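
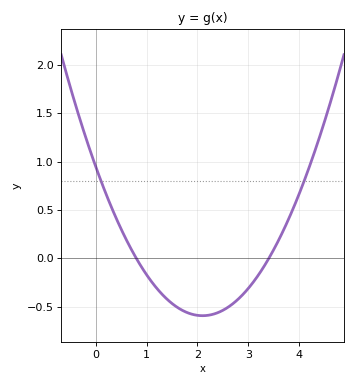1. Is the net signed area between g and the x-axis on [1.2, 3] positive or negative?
negative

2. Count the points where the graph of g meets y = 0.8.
2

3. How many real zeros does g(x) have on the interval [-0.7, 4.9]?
2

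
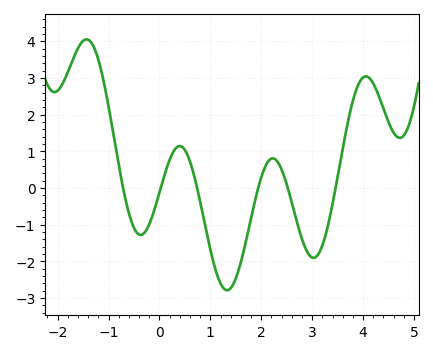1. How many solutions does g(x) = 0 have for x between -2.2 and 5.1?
6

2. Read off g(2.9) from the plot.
-1.74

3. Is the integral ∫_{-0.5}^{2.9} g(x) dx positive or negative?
negative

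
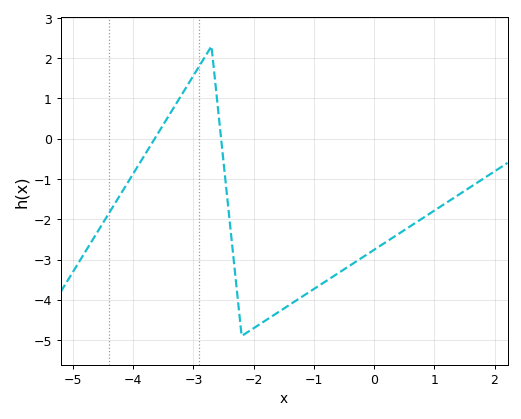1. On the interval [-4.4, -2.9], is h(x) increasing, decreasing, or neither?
increasing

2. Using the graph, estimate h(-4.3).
-1.6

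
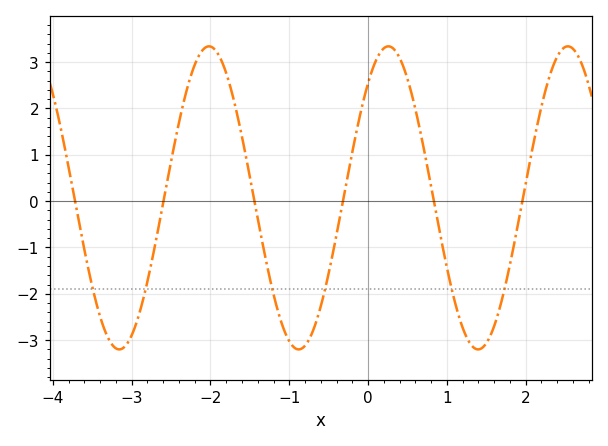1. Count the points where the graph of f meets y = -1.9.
6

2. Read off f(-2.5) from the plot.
0.9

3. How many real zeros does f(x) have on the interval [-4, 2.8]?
6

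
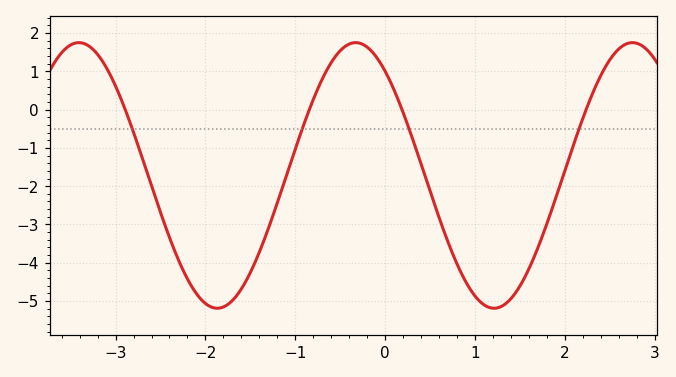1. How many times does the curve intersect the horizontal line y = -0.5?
4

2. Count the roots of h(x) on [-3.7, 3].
4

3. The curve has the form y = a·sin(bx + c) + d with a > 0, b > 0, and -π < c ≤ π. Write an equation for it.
y = 3.47sin(2.04x + 2.24) - 1.72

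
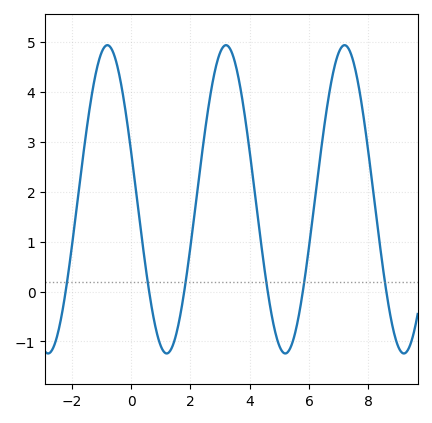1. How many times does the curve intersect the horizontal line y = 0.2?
6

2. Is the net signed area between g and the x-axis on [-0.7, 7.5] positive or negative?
positive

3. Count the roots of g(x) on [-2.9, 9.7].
6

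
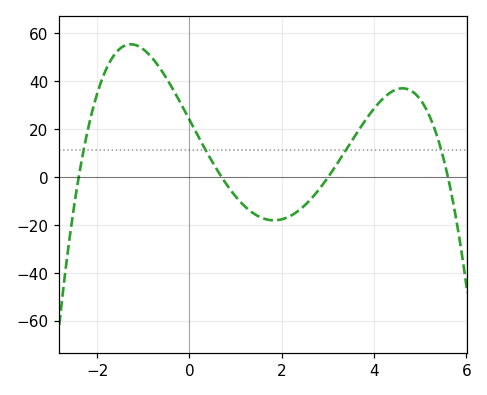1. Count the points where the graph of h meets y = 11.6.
4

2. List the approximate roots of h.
-2.4, 0.7, 3, 5.6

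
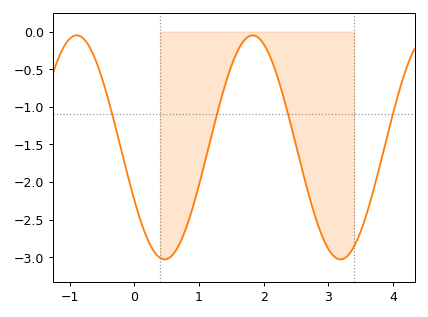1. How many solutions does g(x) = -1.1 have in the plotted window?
4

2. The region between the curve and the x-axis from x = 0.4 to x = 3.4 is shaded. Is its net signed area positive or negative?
negative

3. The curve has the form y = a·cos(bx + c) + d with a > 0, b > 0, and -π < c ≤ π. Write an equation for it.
y = 1.49cos(2.3x + 2.1) - 1.54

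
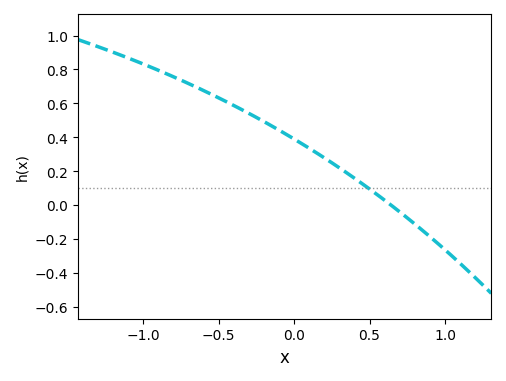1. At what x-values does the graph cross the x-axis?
0.65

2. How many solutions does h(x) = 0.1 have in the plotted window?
1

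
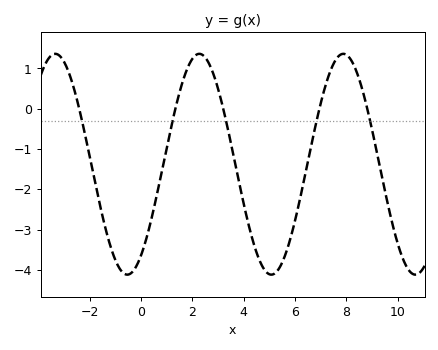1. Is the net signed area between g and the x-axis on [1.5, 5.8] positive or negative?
negative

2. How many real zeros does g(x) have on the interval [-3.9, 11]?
5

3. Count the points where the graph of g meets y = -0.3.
5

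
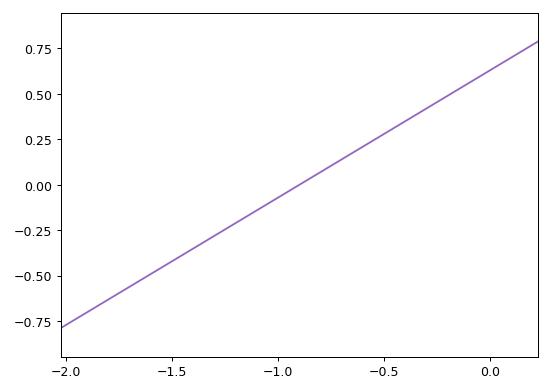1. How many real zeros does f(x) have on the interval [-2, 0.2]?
1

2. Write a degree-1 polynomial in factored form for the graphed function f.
y = 0.7(x + 0.9)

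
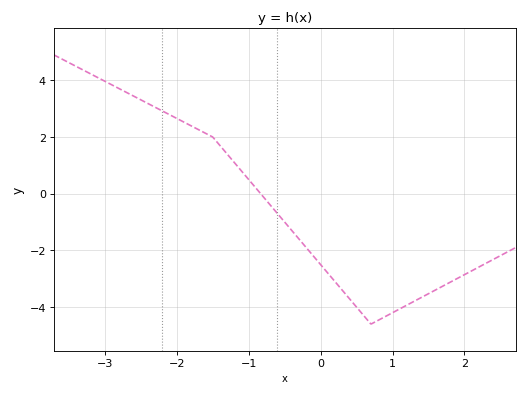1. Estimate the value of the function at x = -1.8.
2.39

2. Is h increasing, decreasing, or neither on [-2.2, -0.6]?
decreasing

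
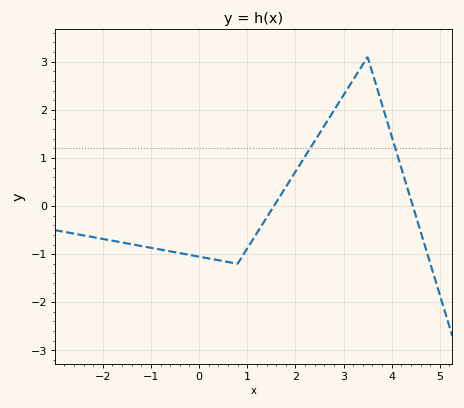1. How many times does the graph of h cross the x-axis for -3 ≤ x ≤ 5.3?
2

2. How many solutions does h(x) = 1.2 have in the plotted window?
2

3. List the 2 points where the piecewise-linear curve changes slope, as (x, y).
(0.8, -1.2); (3.5, 3.1)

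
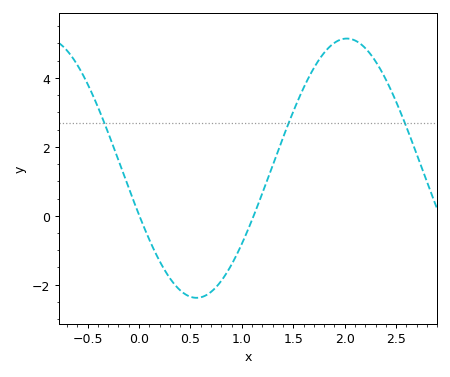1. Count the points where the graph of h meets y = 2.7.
3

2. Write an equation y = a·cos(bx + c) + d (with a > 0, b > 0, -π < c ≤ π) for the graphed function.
y = 3.76cos(2.1x + 1.9) + 1.38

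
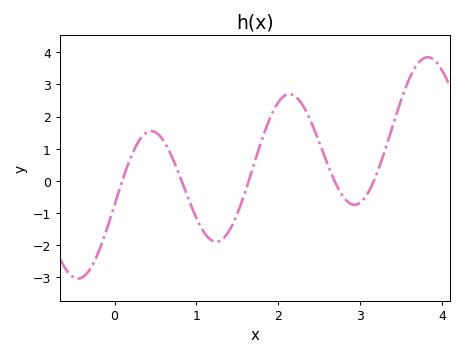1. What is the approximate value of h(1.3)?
-1.85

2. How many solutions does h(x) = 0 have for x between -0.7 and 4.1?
5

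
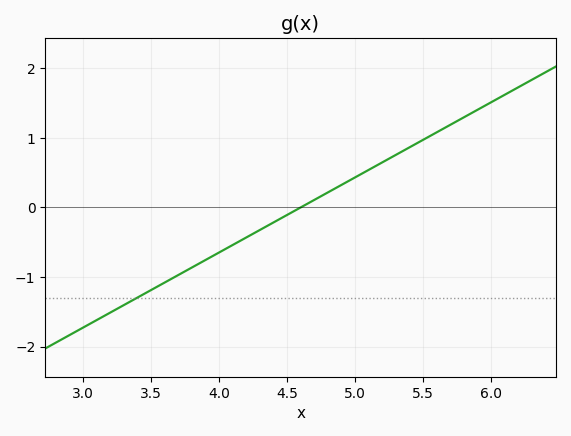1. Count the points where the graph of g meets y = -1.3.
1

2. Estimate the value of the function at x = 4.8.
0.2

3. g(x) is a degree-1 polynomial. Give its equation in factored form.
y = 1.08(x - 4.6)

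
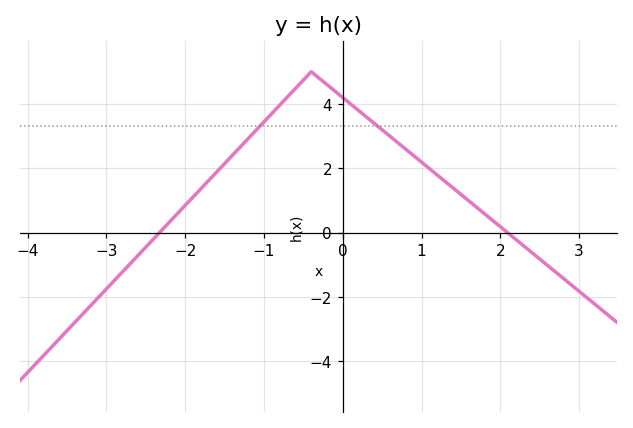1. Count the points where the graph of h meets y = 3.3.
2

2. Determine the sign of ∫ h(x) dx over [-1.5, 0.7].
positive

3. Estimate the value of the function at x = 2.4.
-0.618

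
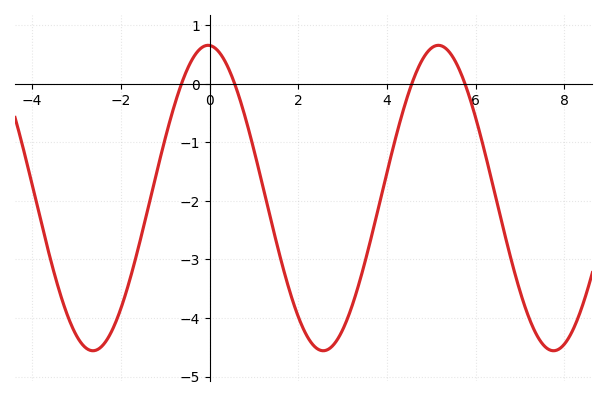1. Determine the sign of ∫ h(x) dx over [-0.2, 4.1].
negative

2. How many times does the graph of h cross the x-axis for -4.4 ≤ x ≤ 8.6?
4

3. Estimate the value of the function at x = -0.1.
0.651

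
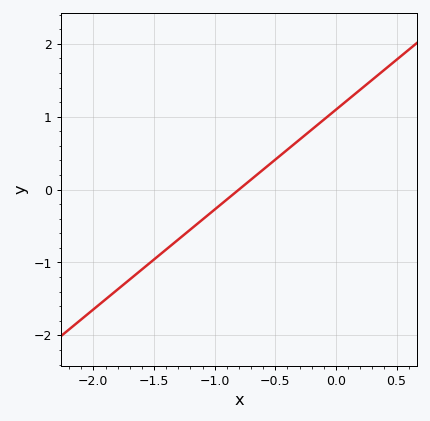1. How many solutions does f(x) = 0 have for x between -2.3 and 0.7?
1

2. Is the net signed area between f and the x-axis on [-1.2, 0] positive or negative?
positive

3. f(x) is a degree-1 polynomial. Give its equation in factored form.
y = 1.37(x + 0.8)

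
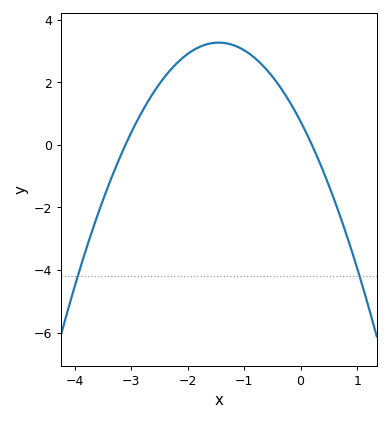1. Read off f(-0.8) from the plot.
2.76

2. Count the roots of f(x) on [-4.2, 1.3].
2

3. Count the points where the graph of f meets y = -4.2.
2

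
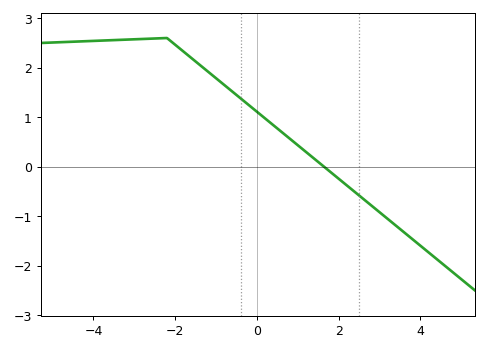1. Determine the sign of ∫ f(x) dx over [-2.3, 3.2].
positive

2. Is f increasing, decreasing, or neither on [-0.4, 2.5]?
decreasing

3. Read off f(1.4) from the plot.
0.2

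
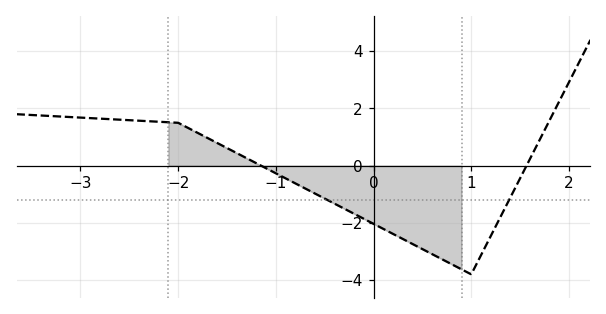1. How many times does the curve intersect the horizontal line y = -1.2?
2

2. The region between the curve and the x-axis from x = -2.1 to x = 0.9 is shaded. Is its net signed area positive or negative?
negative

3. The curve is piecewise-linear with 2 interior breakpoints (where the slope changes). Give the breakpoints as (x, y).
(-2, 1.5); (1, -3.8)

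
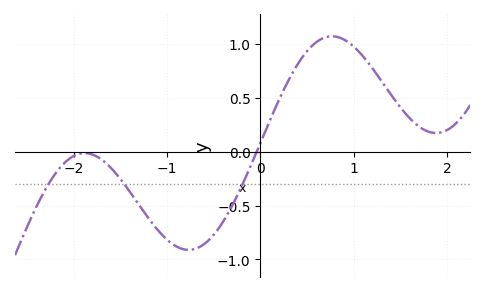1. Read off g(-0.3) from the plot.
-0.5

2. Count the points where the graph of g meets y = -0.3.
3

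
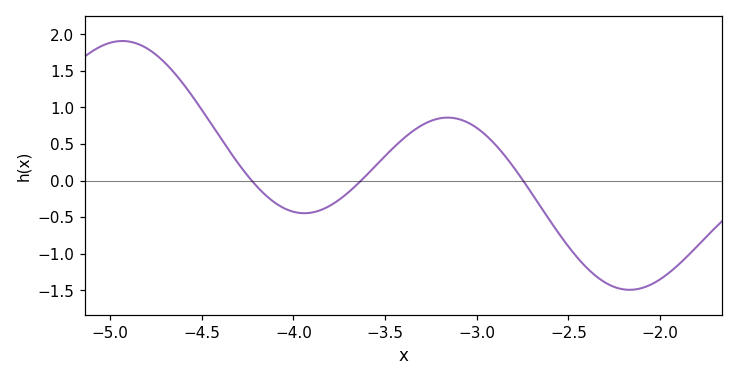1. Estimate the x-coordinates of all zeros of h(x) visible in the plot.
-4.23, -3.63, -2.75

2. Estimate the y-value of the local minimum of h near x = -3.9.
-0.447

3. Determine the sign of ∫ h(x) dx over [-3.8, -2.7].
positive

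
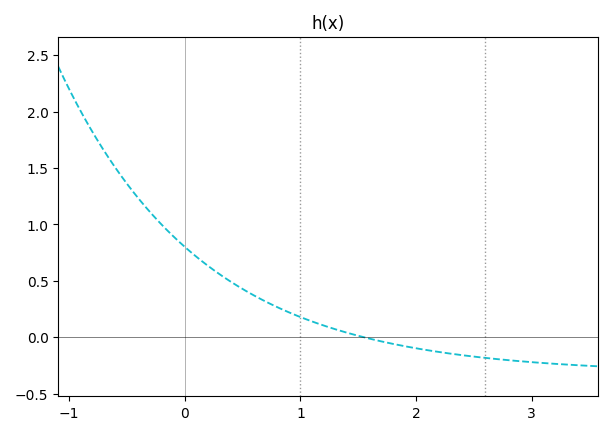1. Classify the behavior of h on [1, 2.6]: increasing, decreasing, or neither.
decreasing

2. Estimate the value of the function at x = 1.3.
0.071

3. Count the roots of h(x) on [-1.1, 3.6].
1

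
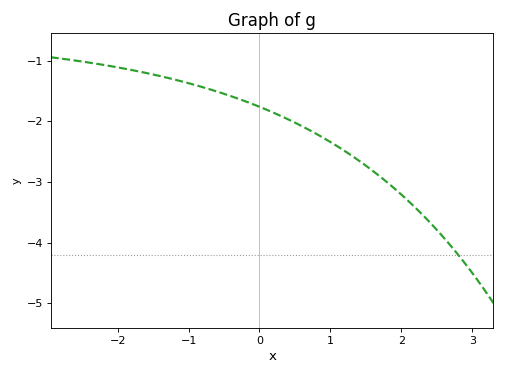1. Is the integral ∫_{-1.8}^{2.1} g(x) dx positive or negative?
negative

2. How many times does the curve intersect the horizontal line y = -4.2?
1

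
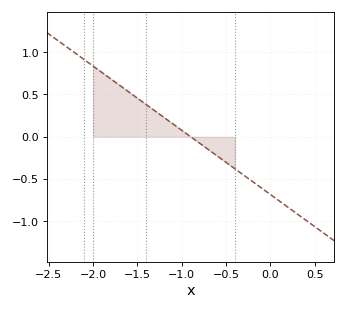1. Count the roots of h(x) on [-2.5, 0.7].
1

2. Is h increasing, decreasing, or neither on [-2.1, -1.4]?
decreasing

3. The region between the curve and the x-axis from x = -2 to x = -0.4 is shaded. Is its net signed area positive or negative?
positive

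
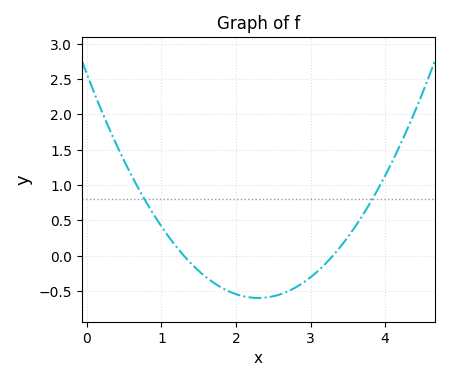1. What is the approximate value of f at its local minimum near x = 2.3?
-0.6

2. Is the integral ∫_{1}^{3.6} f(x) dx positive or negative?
negative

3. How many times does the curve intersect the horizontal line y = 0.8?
2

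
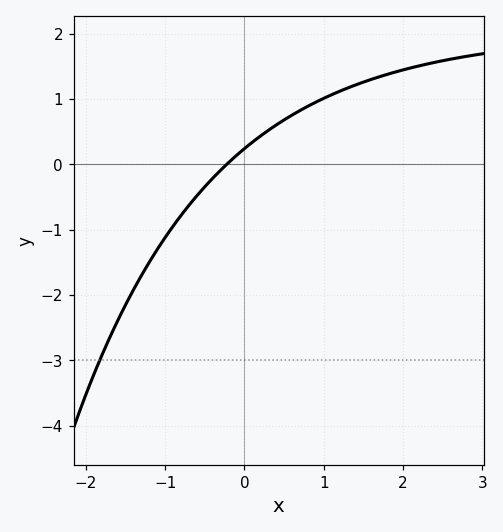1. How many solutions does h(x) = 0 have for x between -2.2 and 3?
1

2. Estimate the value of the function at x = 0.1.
0.338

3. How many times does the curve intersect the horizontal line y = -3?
1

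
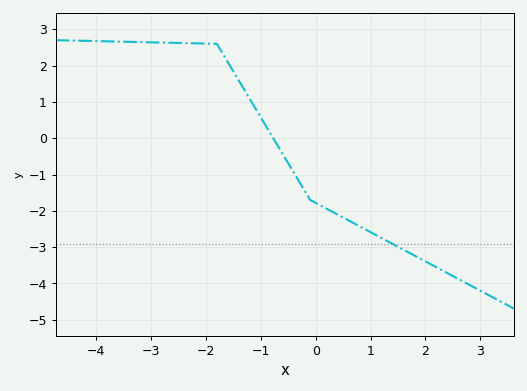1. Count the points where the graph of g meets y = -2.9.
1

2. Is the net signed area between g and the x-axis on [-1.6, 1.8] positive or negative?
negative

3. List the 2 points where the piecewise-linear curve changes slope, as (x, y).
(-1.8, 2.6); (-0.1, -1.7)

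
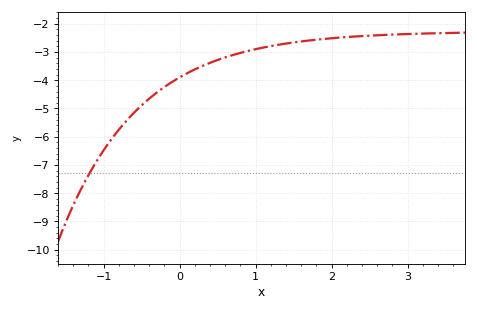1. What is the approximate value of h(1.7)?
-2.6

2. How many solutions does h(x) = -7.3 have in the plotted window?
1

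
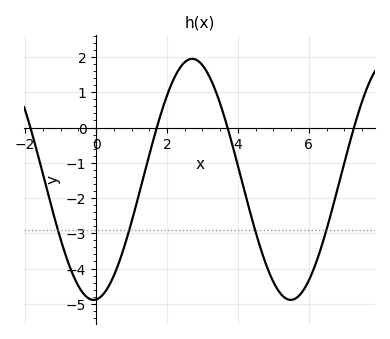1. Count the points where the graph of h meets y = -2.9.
4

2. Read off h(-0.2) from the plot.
-4.9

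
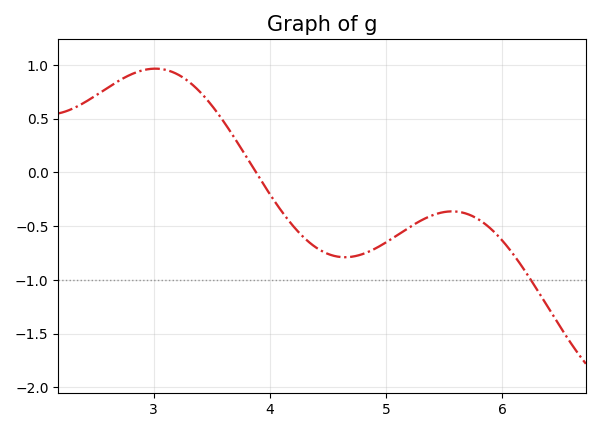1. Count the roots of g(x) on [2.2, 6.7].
1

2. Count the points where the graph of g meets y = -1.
1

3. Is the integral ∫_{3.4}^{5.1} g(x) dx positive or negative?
negative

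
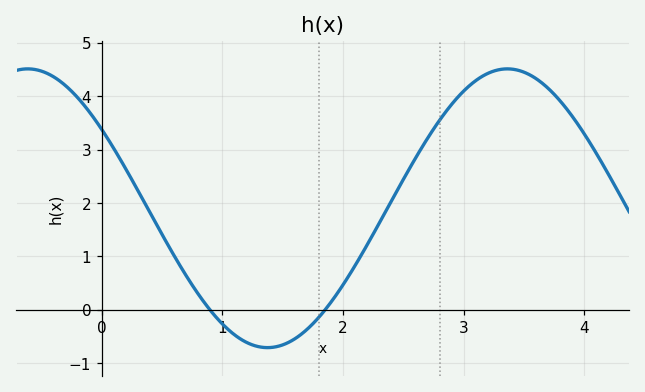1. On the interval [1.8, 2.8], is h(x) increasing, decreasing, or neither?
increasing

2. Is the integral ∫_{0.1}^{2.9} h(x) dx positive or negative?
positive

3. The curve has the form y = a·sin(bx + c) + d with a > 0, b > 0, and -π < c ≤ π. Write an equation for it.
y = 2.61sin(1.58x + 2.54) + 1.9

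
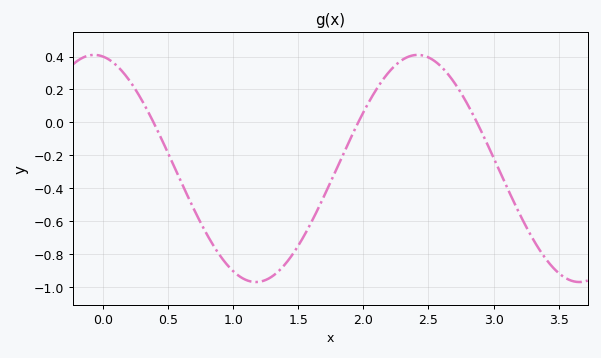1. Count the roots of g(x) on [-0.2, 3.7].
3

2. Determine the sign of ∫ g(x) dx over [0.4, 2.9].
negative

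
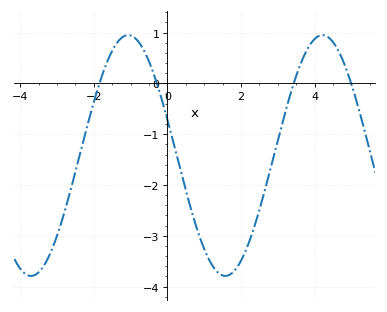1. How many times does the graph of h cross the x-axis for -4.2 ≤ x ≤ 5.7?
4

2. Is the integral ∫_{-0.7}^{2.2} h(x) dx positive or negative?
negative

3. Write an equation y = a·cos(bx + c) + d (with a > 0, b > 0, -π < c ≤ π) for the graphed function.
y = 2.37cos(1.19x + 1.27) - 1.42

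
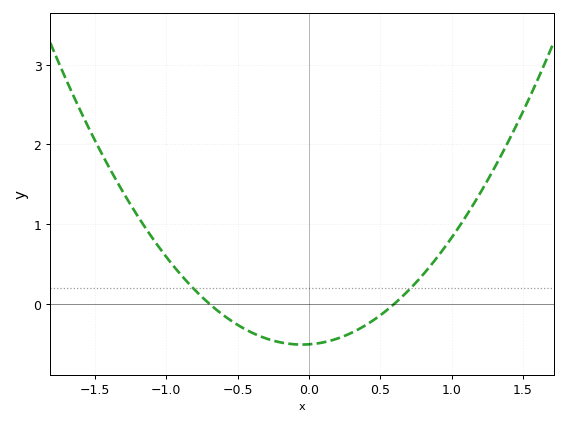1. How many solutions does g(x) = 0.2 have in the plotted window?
2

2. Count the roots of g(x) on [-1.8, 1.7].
2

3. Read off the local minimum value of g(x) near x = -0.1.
-0.515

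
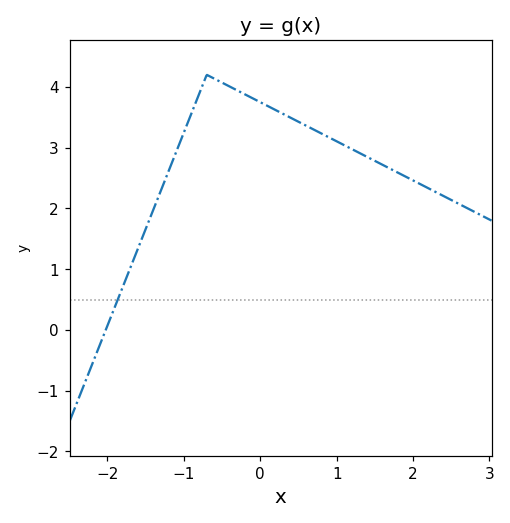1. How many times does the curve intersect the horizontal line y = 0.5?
1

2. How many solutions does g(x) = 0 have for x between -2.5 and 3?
1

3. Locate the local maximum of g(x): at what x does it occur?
-0.7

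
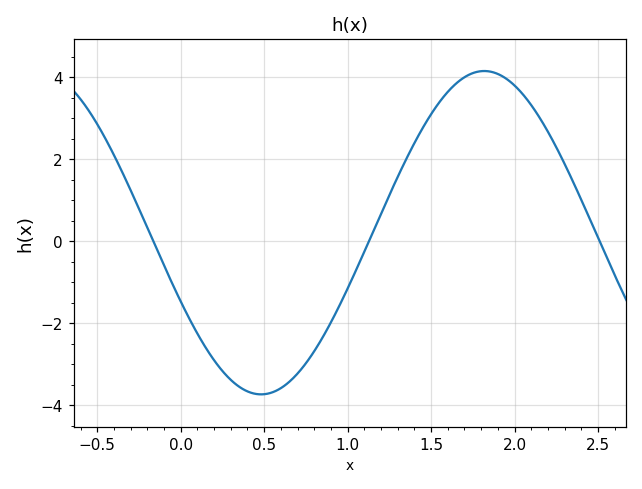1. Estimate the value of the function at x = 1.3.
1.57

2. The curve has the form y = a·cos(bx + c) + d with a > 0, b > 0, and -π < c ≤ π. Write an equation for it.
y = 3.94cos(2.35x + 2.01) + 0.21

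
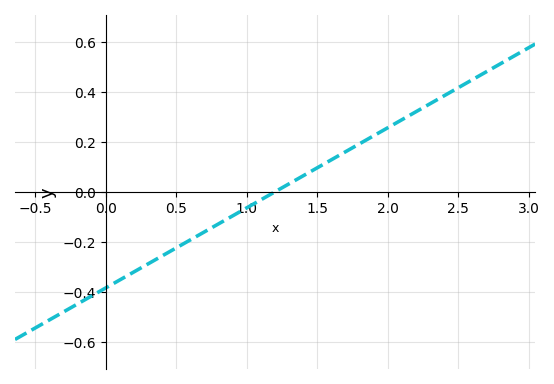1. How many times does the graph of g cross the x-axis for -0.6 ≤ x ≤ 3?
1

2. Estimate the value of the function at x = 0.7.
-0.16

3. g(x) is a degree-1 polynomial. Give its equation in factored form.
y = 0.32(x - 1.2)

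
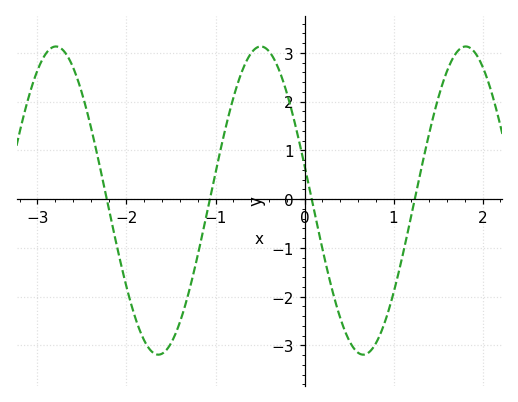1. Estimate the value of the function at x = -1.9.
-2.44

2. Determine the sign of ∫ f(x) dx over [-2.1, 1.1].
negative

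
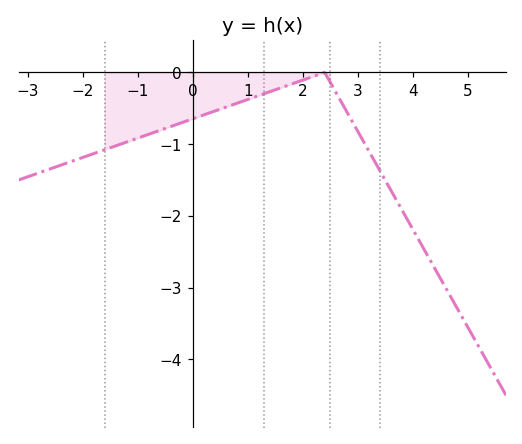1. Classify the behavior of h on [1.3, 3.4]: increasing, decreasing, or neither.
neither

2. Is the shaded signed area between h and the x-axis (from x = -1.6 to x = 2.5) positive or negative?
negative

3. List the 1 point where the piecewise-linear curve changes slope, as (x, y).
(2.4, 0)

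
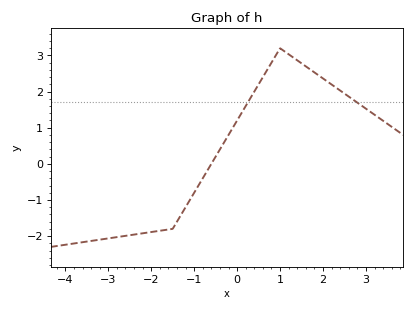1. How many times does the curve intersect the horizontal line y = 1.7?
2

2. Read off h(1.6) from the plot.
2.7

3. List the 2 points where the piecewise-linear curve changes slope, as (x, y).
(-1.5, -1.8); (1, 3.2)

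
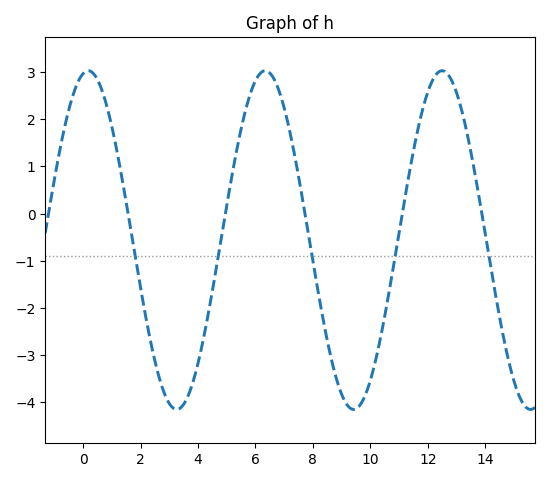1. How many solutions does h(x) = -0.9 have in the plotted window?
5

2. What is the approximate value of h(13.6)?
0.991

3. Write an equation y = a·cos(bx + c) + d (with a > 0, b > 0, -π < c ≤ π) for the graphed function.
y = 3.59cos(1.02x - 0.182) - 0.56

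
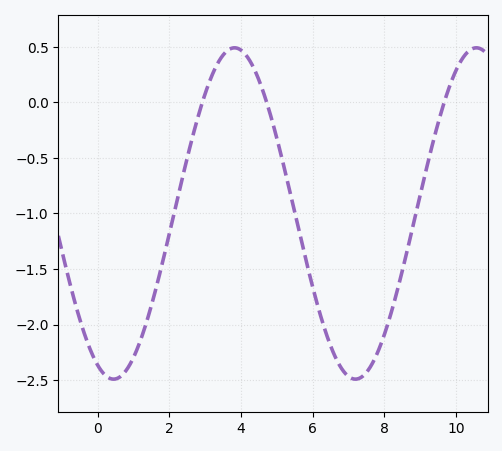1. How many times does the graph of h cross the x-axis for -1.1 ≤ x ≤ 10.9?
3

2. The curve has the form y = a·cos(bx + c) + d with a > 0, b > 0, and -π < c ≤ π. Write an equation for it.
y = 1.49cos(0.93x + 2.73) - 1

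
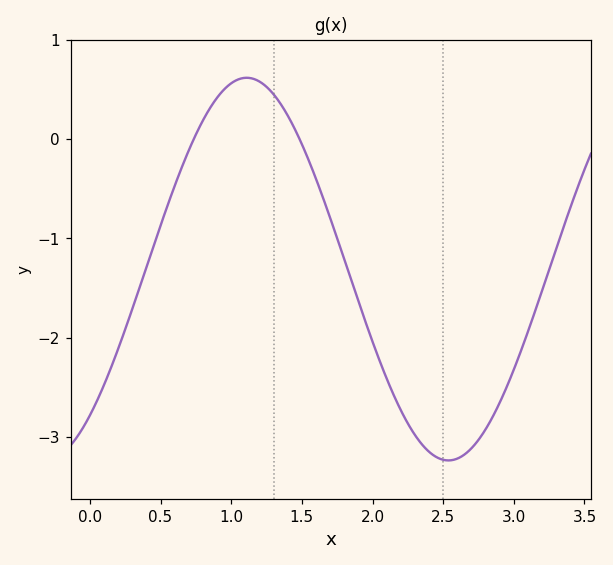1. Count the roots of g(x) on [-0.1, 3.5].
2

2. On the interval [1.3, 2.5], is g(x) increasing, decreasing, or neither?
decreasing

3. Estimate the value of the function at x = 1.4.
0.2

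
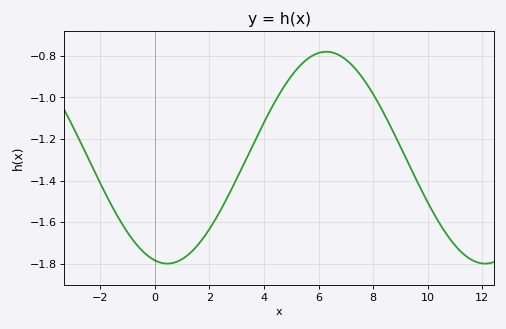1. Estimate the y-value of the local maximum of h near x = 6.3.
-0.78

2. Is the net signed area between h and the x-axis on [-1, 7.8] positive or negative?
negative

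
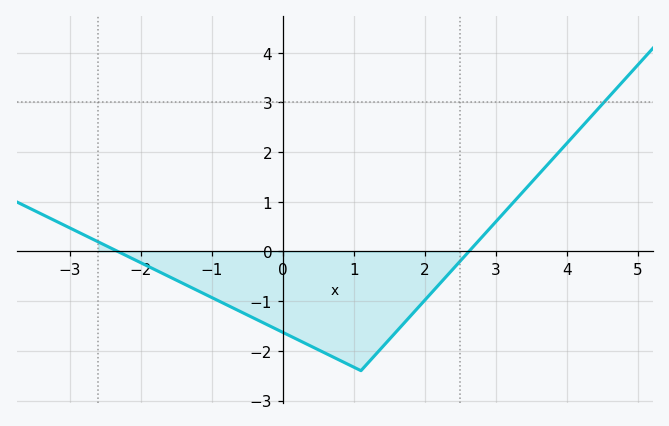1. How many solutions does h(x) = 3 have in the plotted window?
1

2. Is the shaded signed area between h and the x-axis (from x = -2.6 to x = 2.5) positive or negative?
negative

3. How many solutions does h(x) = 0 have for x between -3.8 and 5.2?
2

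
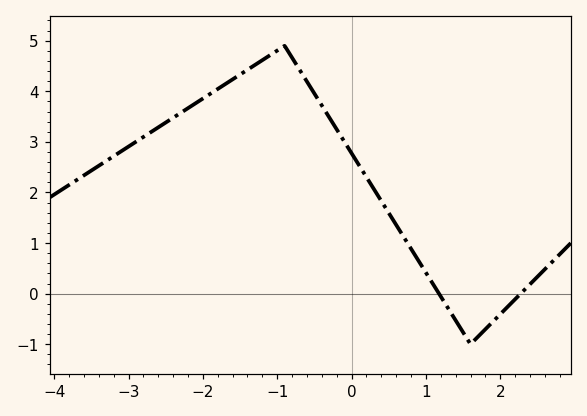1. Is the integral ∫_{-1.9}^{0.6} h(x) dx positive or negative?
positive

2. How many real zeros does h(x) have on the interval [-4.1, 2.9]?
2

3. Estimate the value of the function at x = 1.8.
-0.704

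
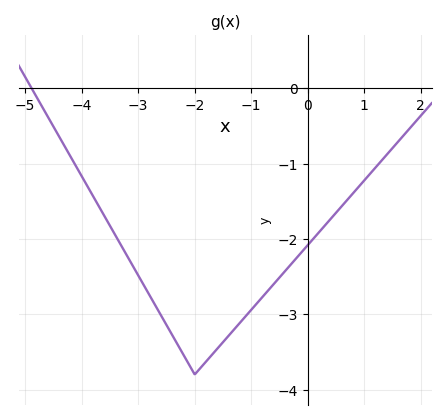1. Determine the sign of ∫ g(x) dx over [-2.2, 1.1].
negative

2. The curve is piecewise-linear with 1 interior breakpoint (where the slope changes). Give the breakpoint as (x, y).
(-2, -3.8)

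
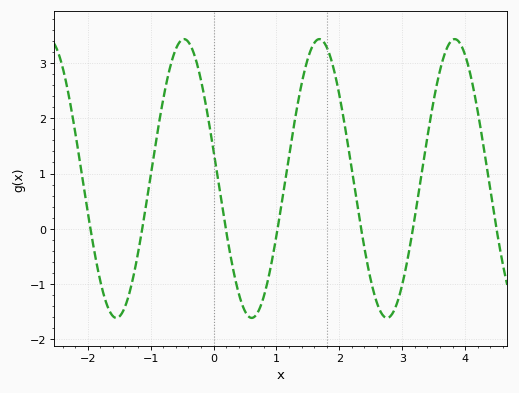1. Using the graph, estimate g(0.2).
0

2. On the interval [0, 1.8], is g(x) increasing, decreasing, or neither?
neither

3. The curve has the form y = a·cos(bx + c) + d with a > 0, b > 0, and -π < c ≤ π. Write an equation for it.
y = 2.52cos(2.9x + 1.4) + 0.91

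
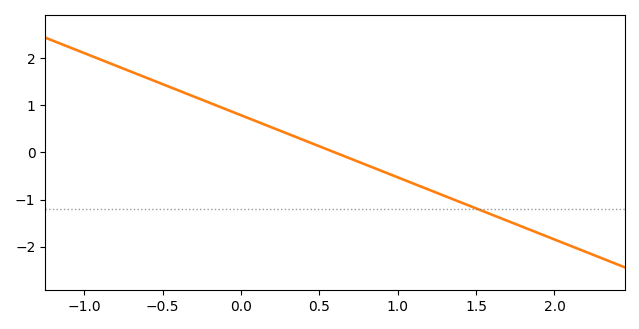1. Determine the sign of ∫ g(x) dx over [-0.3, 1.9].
negative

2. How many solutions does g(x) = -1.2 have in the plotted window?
1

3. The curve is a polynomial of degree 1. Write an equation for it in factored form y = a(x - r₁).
y = -1.32(x - 0.6)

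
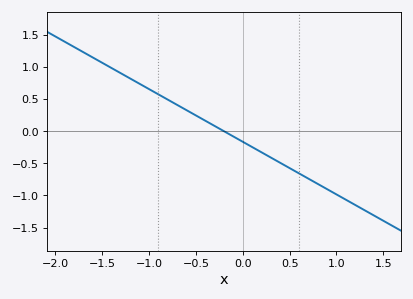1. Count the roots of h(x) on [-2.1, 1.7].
1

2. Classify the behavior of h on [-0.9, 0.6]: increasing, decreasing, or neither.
decreasing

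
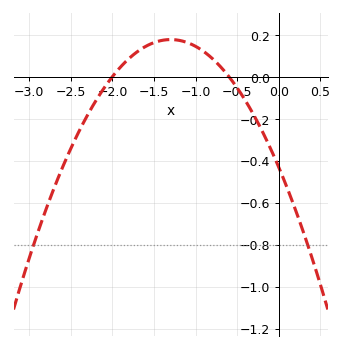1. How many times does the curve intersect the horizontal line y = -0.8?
2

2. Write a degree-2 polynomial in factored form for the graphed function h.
y = -0.36(x + 2)(x + 0.6)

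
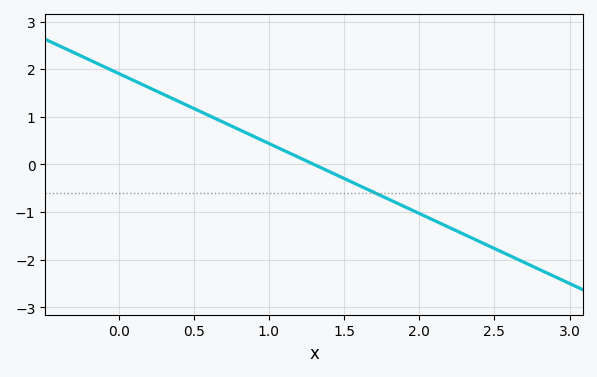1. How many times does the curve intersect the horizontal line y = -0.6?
1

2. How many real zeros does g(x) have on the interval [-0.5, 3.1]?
1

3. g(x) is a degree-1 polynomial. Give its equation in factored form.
y = -1.47(x - 1.3)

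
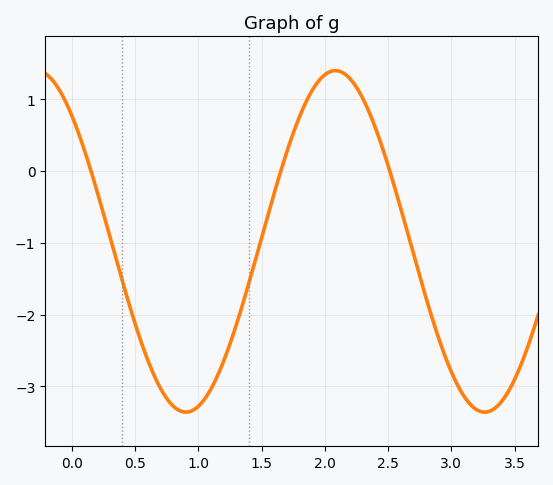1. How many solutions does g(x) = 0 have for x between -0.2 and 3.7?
3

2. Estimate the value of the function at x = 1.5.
-0.934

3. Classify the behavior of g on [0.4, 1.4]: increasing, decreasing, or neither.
neither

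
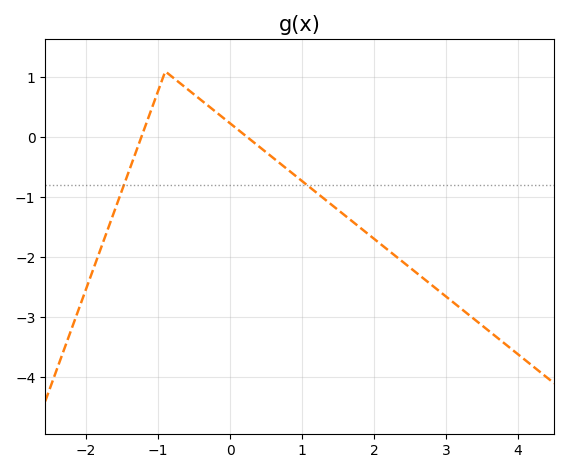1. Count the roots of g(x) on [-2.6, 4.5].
2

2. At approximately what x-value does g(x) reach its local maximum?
-0.9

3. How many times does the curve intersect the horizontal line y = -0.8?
2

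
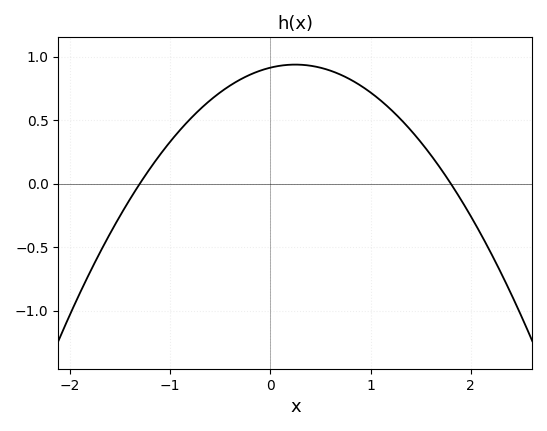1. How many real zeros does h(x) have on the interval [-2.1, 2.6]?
2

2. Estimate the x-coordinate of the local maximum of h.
0.25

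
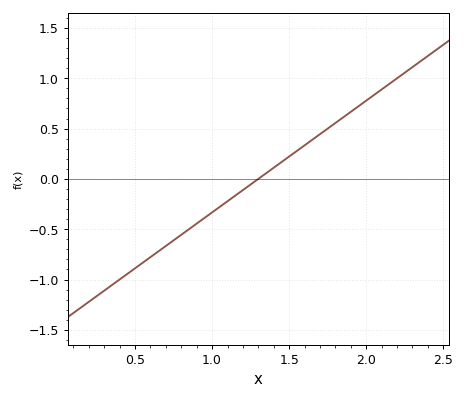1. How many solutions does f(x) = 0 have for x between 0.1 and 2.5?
1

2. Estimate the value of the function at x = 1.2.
-0.1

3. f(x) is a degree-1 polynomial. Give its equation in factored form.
y = 1.11(x - 1.3)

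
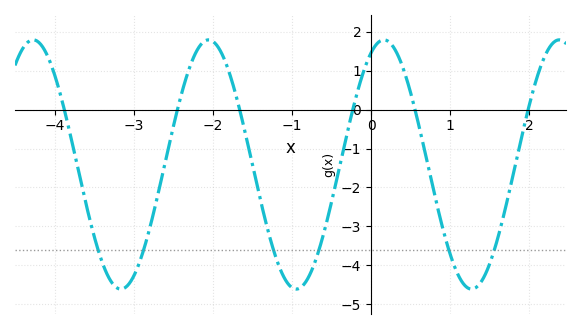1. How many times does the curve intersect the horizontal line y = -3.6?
6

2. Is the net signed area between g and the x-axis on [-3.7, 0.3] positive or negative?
negative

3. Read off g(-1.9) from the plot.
1.5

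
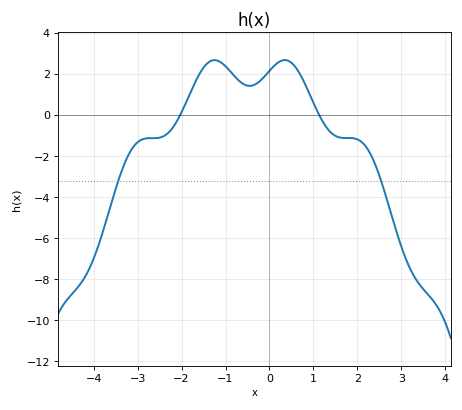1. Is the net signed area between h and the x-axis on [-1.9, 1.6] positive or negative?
positive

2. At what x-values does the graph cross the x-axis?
-2, 1.2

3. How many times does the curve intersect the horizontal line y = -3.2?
2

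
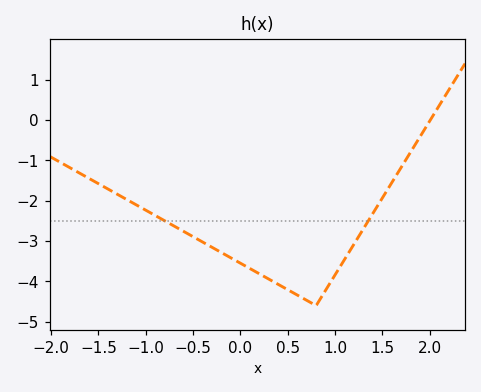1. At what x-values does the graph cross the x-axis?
2.01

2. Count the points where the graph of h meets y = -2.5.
2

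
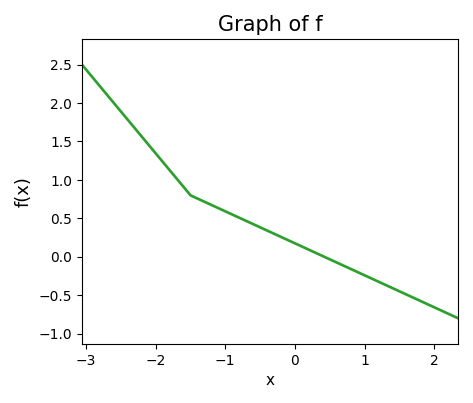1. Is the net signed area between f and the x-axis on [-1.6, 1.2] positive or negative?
positive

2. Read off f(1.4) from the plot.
-0.4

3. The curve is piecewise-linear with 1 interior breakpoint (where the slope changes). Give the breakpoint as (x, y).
(-1.5, 0.8)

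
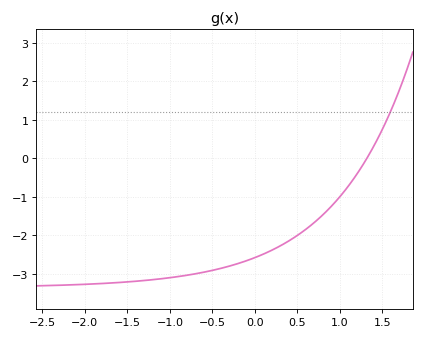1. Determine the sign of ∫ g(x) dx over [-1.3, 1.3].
negative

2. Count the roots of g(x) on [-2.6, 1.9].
1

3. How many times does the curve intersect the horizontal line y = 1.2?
1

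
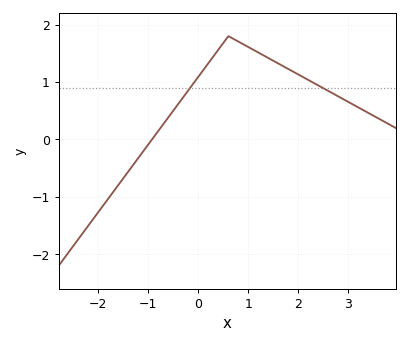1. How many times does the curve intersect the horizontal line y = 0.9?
2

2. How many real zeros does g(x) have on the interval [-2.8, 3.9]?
1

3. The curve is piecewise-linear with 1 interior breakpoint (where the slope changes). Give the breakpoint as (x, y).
(0.6, 1.8)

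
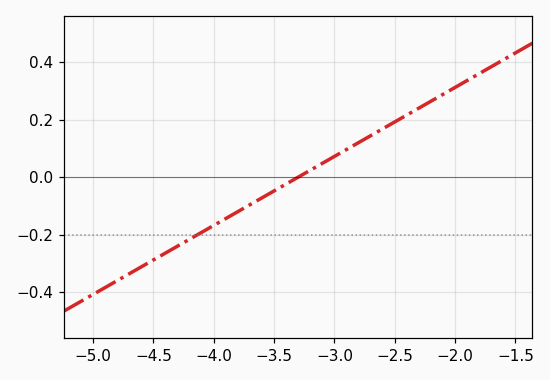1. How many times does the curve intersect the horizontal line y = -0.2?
1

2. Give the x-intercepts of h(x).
-3.3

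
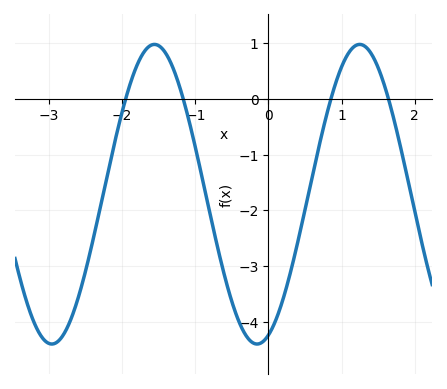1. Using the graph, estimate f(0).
-4.2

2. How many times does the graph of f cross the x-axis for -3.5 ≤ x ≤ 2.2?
4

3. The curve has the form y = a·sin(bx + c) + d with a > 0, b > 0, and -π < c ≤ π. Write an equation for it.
y = 2.68sin(2.2x - 1.2) - 1.71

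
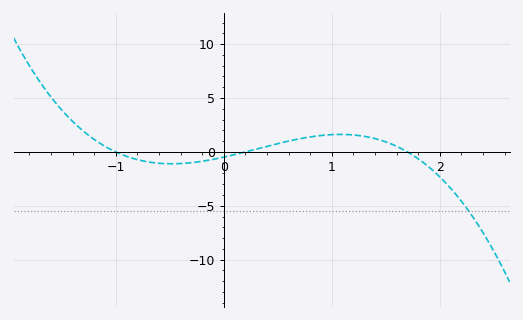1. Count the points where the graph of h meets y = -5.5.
1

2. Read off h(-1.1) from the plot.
0.5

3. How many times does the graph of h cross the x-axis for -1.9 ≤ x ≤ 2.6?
3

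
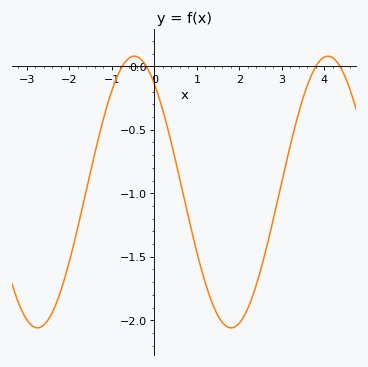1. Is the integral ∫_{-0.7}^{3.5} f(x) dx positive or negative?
negative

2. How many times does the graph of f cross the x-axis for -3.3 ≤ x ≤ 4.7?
4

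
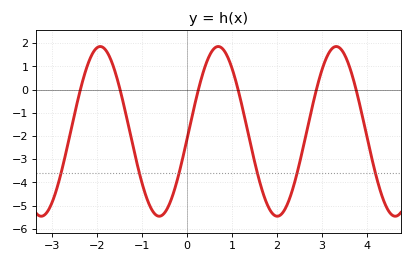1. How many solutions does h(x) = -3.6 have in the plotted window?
6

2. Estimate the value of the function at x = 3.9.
-1.09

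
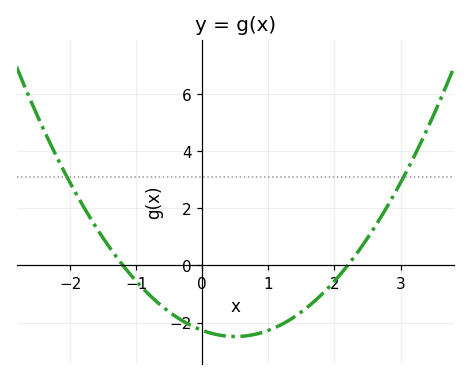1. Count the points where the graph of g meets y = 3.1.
2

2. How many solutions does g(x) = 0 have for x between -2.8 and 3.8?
2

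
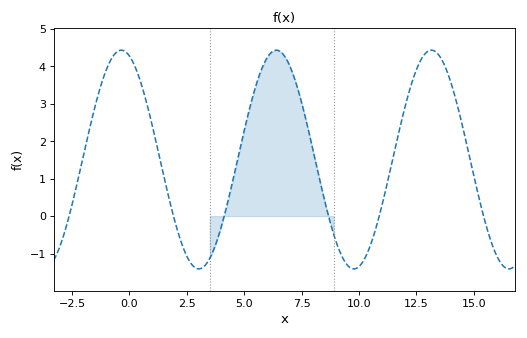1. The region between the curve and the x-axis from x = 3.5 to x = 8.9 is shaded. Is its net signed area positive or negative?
positive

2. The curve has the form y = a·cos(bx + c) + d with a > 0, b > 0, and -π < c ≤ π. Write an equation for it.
y = 2.92cos(0.93x + 0.33) + 1.51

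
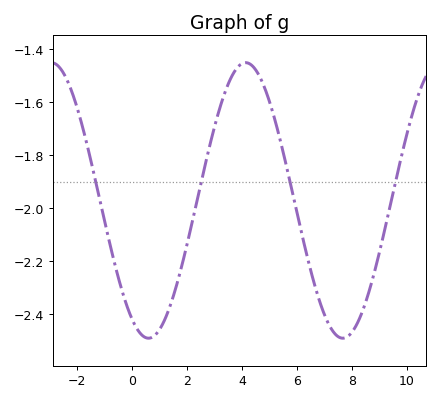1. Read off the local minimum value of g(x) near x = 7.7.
-2.48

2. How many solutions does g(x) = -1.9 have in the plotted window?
4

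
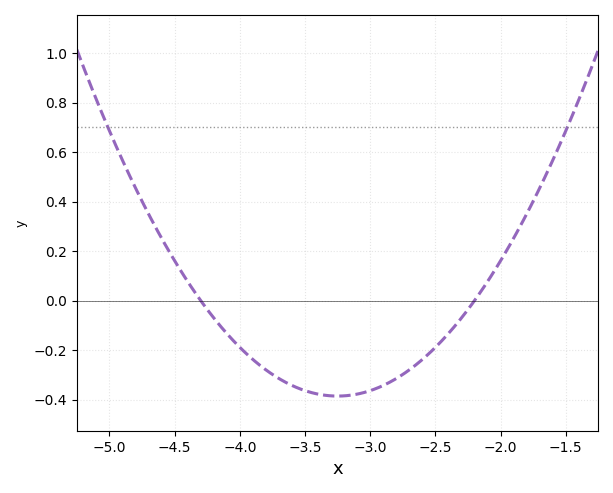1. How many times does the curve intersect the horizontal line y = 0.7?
2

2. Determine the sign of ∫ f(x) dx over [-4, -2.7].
negative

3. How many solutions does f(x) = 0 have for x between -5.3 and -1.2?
2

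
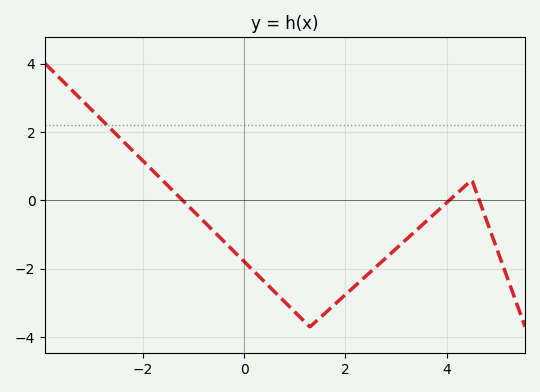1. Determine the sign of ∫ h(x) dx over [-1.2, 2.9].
negative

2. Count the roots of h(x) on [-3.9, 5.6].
3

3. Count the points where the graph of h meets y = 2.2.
1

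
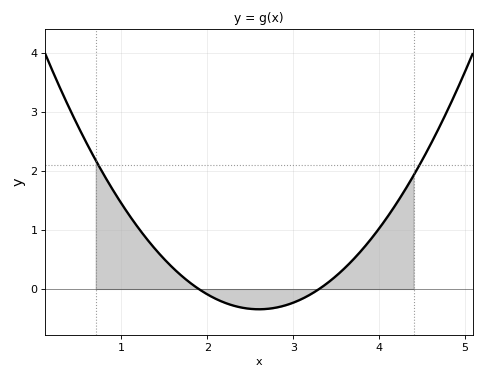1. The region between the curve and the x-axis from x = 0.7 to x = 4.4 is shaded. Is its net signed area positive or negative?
positive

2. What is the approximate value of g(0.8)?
1.9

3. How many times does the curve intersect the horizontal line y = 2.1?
2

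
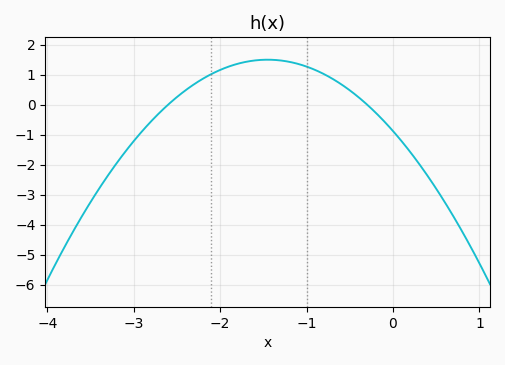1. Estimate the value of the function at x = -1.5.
1.49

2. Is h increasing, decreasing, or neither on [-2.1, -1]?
neither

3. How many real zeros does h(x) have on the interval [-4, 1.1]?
2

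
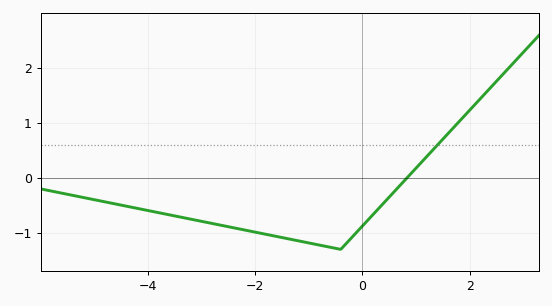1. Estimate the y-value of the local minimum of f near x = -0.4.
-1.3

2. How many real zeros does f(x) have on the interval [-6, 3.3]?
1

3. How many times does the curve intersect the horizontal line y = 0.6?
1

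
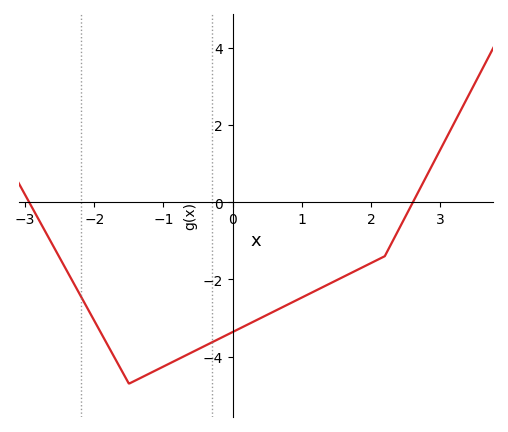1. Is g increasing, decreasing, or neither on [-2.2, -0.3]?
neither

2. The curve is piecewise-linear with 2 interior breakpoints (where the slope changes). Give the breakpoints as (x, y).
(-1.5, -4.7); (2.2, -1.4)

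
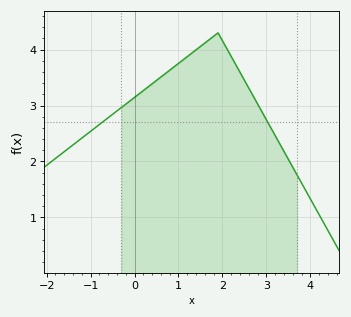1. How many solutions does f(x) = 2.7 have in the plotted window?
2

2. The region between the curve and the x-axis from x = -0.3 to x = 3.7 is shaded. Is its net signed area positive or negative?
positive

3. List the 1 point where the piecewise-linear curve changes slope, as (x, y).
(1.9, 4.3)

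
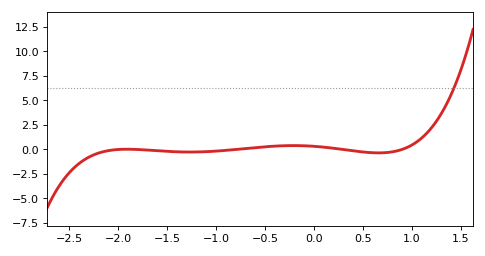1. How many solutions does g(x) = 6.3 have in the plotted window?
1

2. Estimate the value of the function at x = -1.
-0.166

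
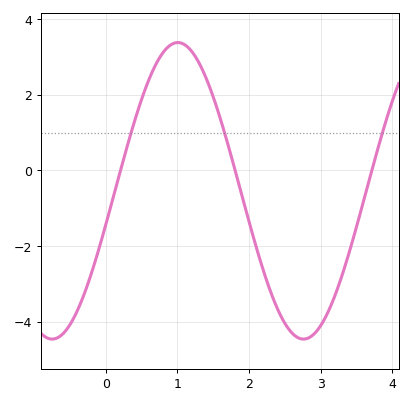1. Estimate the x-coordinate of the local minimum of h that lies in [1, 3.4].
2.8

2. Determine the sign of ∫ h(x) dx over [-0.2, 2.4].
positive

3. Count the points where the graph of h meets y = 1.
3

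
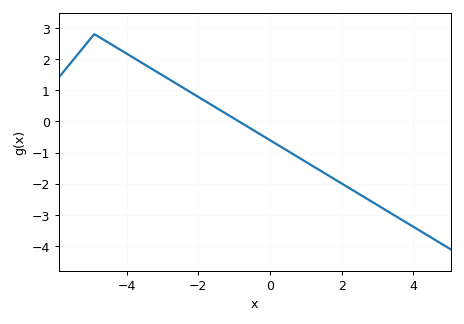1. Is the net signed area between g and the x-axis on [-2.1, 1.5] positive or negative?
negative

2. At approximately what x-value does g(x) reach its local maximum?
-4.8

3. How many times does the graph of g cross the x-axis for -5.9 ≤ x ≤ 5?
1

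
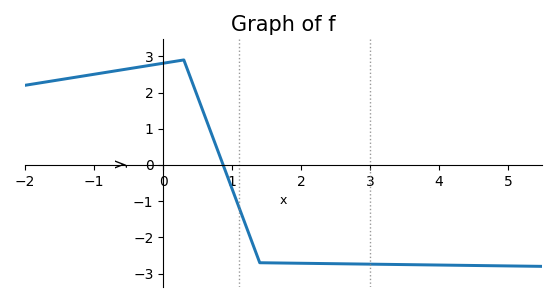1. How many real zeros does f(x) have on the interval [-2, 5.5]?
1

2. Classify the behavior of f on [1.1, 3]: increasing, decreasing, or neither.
decreasing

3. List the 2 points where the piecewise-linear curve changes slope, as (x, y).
(0.3, 2.9); (1.4, -2.7)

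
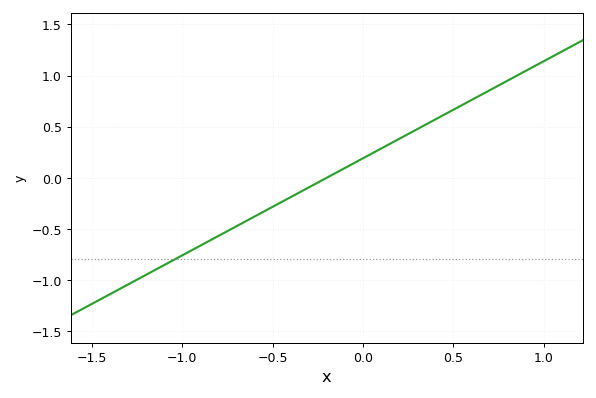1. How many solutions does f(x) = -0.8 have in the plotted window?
1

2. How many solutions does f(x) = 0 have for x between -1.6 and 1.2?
1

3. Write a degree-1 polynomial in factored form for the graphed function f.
y = 0.95(x + 0.2)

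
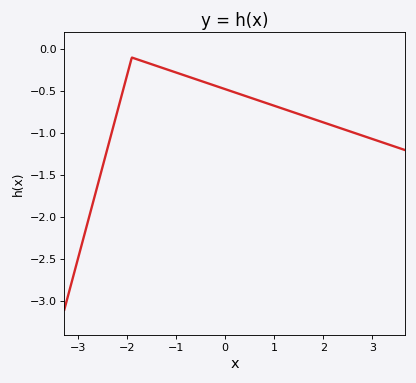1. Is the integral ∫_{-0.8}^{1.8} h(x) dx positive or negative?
negative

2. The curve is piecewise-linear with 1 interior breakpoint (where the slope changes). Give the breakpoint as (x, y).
(-1.9, -0.1)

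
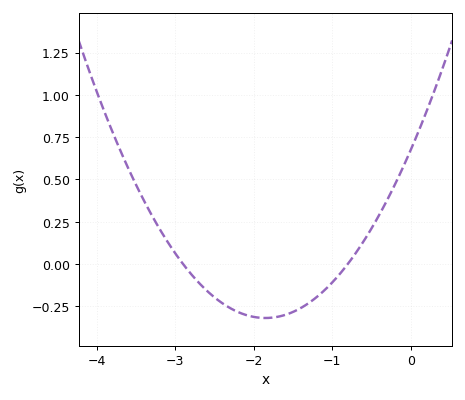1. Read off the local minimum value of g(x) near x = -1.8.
-0.32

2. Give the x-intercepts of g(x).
-2.9, -0.8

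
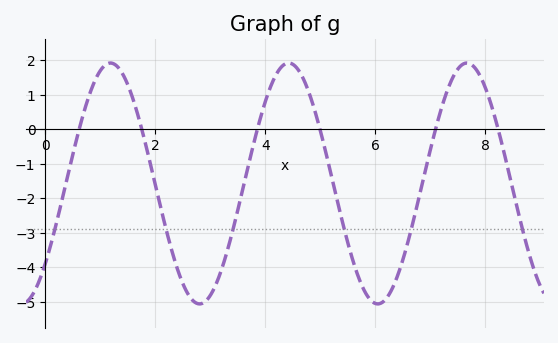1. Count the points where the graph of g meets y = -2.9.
6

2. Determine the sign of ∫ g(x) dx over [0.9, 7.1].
negative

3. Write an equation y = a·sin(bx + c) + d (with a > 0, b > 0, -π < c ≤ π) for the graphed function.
y = 3.49sin(1.94x - 0.73) - 1.57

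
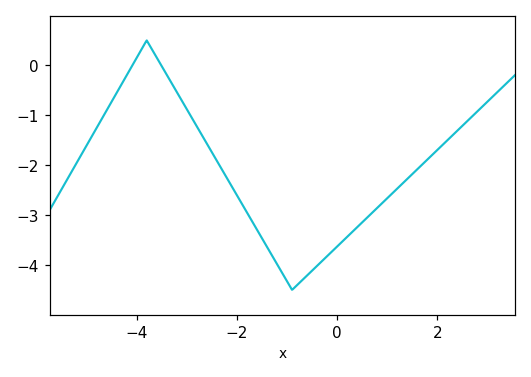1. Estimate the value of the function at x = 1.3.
-2.4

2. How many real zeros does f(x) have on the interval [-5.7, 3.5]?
2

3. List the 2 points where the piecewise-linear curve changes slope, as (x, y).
(-3.8, 0.5); (-0.9, -4.5)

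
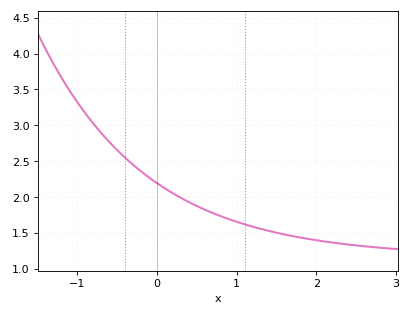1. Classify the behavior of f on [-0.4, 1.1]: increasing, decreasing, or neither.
decreasing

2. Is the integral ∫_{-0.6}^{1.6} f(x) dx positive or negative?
positive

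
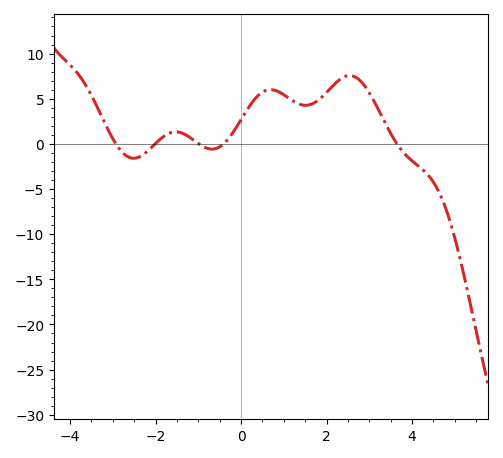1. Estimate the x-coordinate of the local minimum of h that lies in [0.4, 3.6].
1.51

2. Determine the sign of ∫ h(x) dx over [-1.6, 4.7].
positive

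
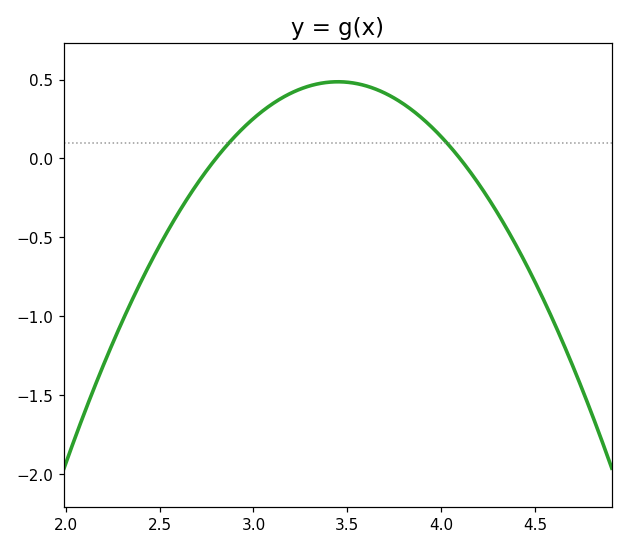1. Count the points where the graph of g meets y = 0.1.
2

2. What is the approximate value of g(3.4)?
0.483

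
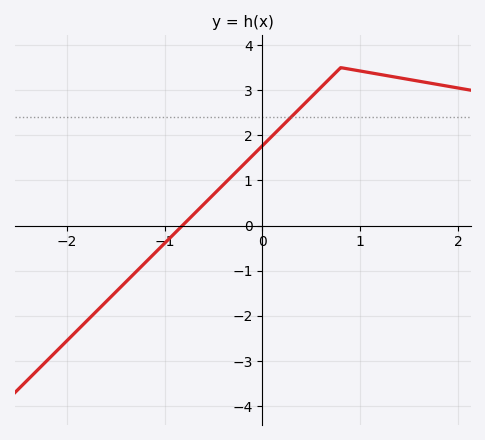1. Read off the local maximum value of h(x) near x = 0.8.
3.5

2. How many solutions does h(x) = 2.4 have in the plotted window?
1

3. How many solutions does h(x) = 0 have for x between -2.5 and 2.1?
1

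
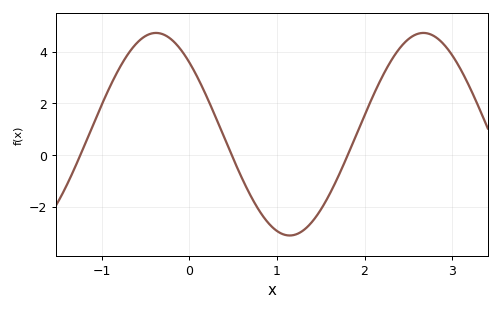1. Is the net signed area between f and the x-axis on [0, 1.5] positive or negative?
negative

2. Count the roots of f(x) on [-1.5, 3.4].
3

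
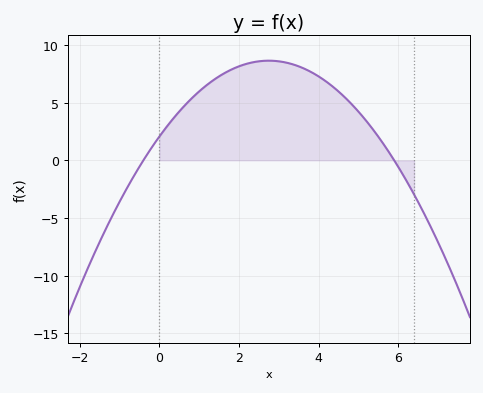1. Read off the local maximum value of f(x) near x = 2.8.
8.5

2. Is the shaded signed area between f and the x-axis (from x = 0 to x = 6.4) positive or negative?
positive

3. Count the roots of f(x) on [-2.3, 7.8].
2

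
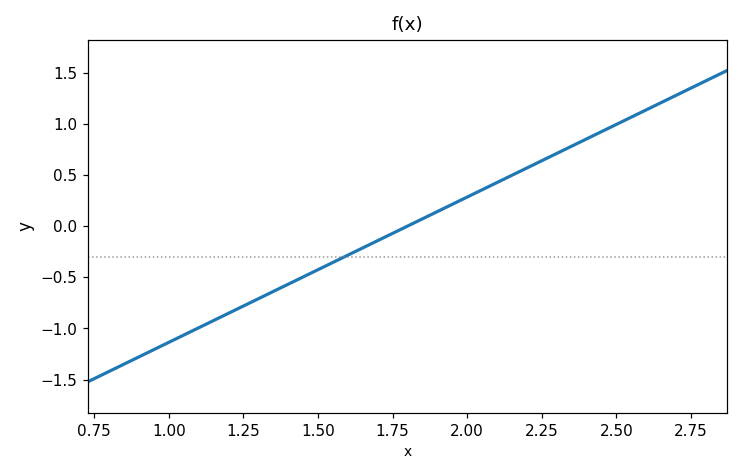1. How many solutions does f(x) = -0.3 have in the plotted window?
1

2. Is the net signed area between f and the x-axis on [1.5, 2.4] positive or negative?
positive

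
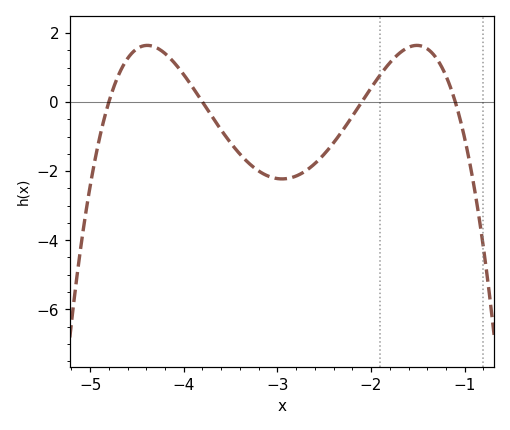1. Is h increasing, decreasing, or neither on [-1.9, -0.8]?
neither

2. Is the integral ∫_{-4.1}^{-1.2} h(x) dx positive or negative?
negative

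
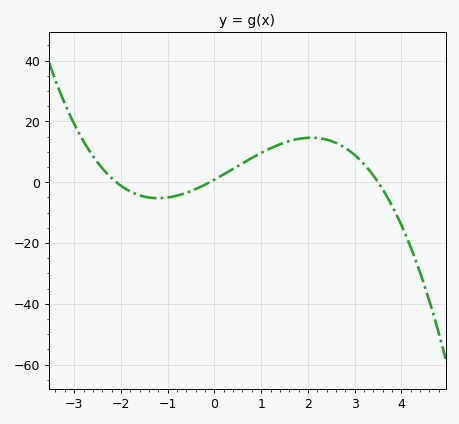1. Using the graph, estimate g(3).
8.93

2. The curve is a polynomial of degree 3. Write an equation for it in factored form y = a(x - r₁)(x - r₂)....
y = -1.13(x + 2.1)(x + 0.1)(x - 3.5)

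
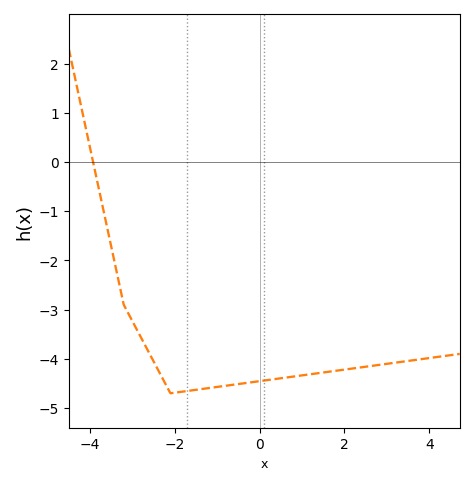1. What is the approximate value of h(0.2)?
-4.43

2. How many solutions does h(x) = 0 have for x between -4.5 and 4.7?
1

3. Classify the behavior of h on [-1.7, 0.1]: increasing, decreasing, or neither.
increasing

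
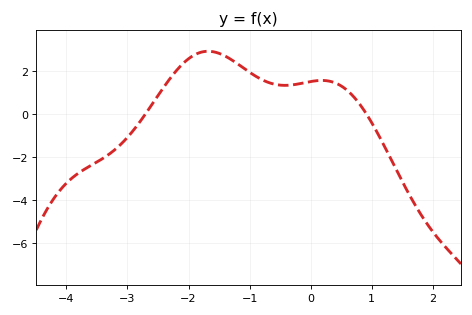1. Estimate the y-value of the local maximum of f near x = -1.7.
2.91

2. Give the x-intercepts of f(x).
-2.7, 0.912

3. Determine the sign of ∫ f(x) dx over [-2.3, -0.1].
positive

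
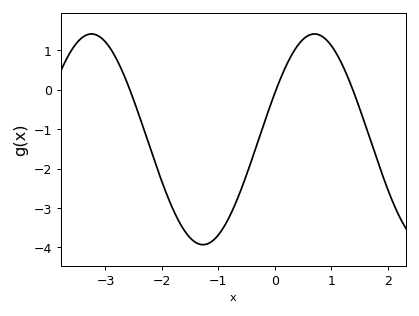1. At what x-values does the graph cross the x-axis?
-2.57, 0.025, 1.38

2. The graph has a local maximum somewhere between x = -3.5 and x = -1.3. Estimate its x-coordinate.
-3.25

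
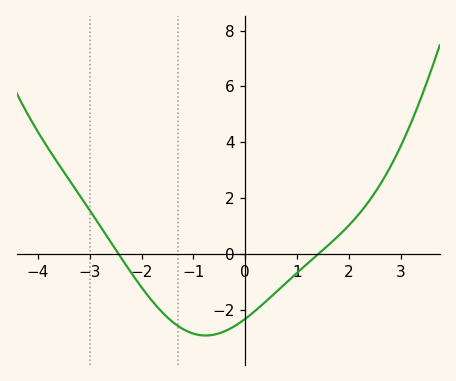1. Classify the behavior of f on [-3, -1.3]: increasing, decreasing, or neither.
decreasing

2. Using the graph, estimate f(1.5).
0.14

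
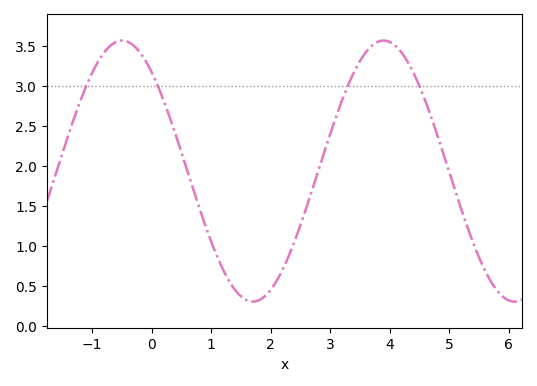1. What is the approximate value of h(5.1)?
1.7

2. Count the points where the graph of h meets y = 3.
4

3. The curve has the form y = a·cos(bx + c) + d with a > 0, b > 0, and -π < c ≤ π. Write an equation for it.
y = 1.63cos(1.4x + 0.71) + 1.94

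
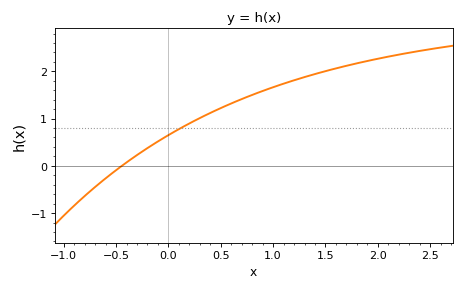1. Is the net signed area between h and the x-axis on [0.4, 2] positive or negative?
positive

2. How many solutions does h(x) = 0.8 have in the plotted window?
1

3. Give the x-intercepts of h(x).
-0.4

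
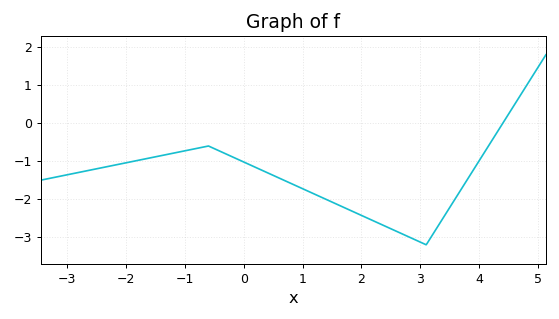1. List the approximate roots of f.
4.4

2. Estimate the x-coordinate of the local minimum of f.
3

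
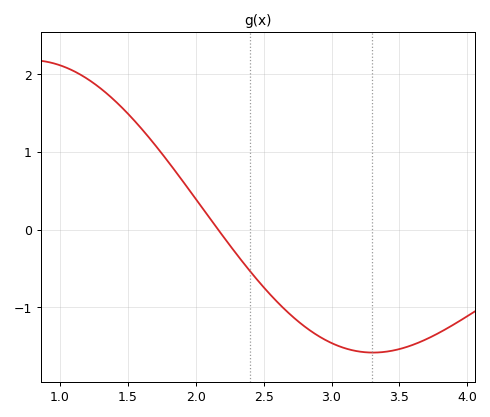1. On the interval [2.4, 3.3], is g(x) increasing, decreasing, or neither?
decreasing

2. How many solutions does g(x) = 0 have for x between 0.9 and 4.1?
1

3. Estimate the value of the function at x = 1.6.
1.3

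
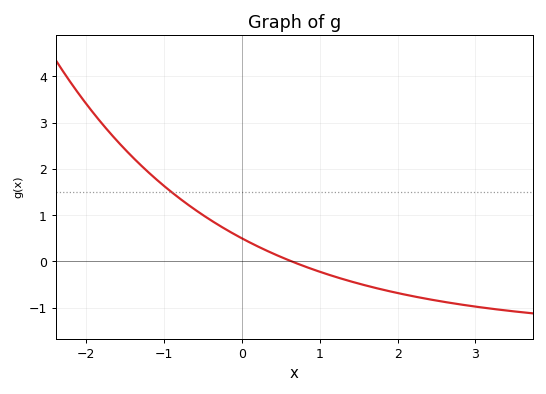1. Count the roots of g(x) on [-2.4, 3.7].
1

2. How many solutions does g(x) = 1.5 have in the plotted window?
1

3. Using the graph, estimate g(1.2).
-0.33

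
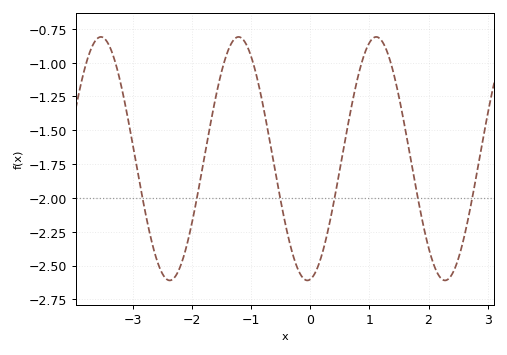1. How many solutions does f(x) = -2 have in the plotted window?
6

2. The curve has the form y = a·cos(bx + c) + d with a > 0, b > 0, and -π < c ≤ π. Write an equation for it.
y = 0.9cos(2.7x - 3) - 1.71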